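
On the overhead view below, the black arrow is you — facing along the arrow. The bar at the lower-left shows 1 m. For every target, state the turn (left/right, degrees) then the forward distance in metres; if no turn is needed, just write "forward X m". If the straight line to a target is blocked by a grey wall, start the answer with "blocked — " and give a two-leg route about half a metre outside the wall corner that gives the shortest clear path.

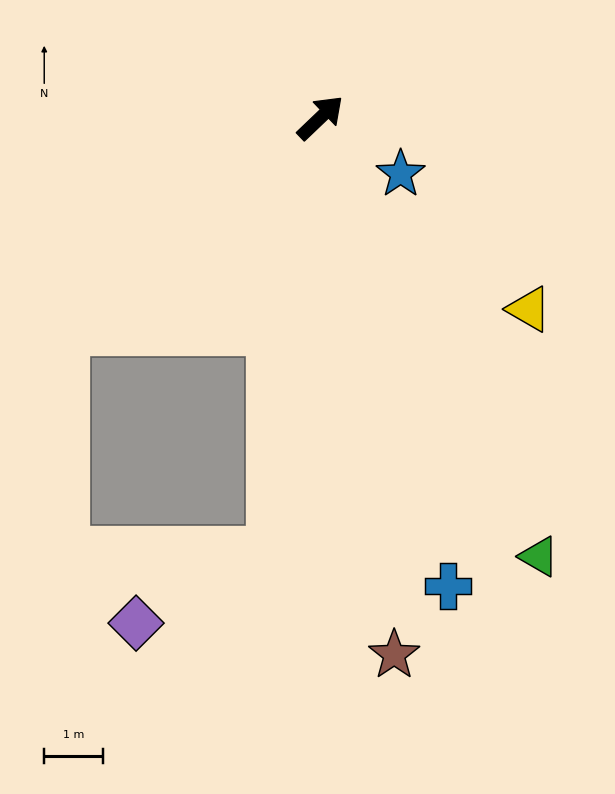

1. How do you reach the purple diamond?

blocked — turn right 140°, forward 7.4 m, then turn right 56°, forward 2.6 m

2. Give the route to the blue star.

turn right 79°, forward 1.7 m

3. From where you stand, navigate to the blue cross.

turn right 118°, forward 8.2 m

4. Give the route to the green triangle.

turn right 107°, forward 8.3 m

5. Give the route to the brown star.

turn right 126°, forward 9.2 m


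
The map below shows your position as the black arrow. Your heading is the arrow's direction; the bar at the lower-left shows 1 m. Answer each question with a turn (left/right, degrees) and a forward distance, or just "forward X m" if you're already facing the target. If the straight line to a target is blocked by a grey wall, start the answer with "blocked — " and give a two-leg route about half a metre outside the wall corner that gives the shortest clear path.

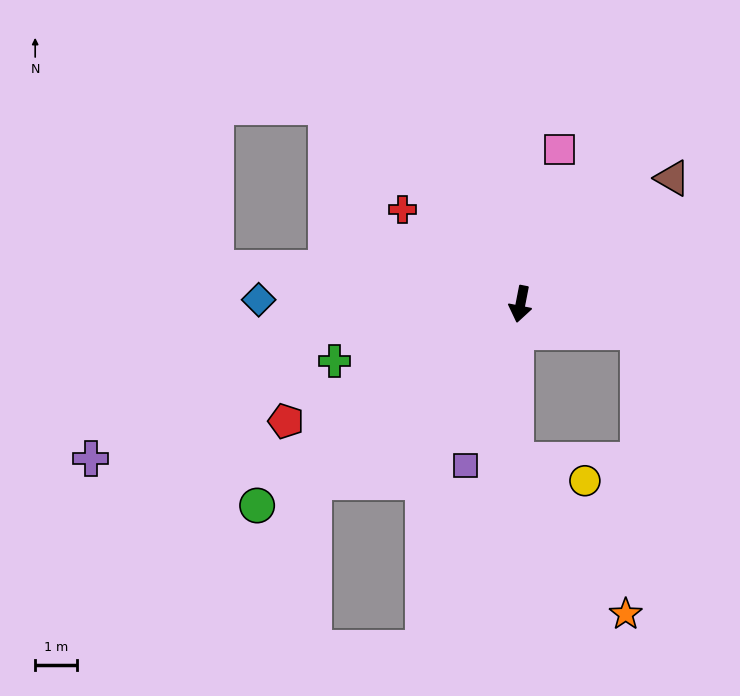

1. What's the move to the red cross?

turn right 118°, forward 3.6 m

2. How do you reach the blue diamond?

turn right 80°, forward 6.3 m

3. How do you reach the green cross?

turn right 62°, forward 4.6 m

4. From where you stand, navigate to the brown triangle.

turn left 141°, forward 4.7 m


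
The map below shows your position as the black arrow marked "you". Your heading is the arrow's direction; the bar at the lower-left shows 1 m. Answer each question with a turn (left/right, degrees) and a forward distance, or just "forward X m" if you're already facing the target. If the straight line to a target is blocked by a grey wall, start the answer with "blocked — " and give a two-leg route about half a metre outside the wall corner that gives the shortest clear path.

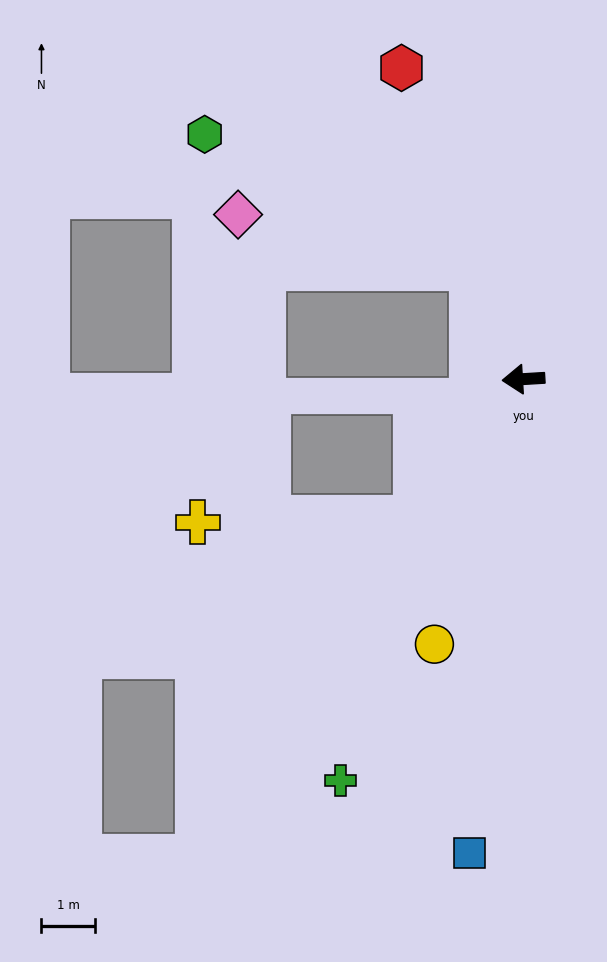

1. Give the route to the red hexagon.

turn right 72°, forward 6.3 m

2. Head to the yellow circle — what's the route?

turn left 68°, forward 5.2 m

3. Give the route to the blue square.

turn left 80°, forward 8.9 m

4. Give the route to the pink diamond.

blocked — turn right 69°, forward 2.3 m, then turn left 53°, forward 4.5 m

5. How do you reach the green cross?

turn left 62°, forward 8.3 m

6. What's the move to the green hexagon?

blocked — turn right 69°, forward 2.3 m, then turn left 39°, forward 5.6 m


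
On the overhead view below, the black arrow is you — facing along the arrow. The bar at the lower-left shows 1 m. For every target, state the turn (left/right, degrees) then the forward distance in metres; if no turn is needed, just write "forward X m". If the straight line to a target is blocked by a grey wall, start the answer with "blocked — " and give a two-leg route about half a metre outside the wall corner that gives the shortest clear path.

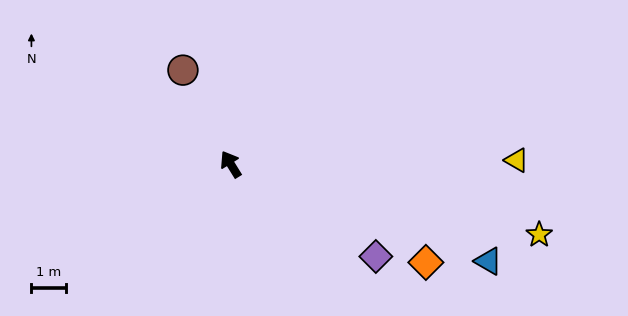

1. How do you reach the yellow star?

turn right 135°, forward 9.0 m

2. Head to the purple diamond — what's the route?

turn right 154°, forward 4.9 m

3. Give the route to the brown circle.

turn right 5°, forward 3.0 m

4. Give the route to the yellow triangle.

turn right 121°, forward 8.2 m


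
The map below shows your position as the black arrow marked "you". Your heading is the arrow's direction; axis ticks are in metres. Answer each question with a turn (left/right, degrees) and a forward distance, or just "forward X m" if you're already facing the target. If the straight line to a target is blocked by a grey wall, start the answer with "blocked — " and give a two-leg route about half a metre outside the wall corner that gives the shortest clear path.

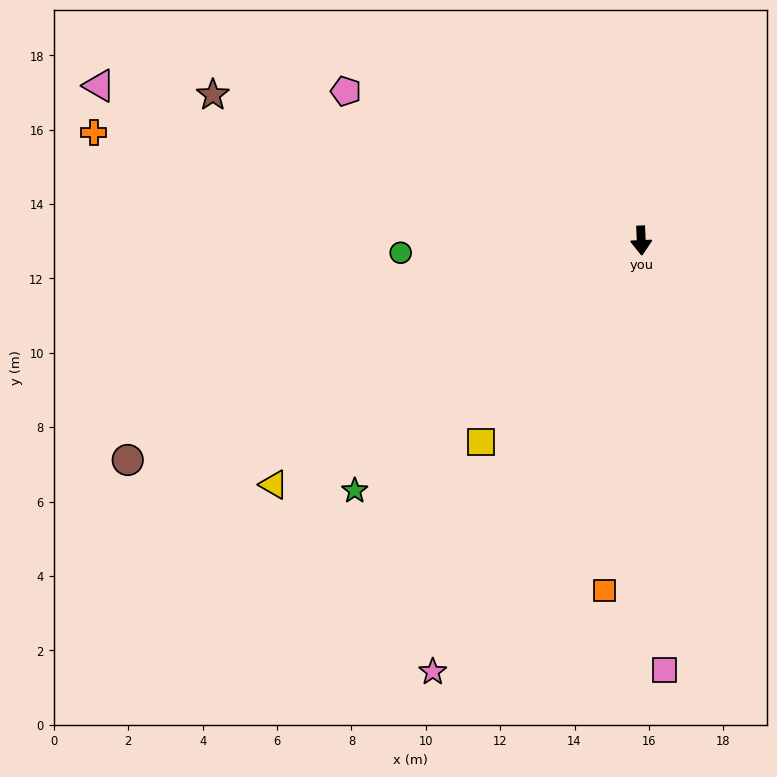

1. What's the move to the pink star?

turn right 28°, forward 12.9 m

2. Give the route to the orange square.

turn right 8°, forward 9.5 m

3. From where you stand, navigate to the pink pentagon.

turn right 119°, forward 8.9 m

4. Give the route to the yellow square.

turn right 41°, forward 6.9 m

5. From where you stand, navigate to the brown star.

turn right 111°, forward 12.2 m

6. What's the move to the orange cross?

turn right 104°, forward 15.0 m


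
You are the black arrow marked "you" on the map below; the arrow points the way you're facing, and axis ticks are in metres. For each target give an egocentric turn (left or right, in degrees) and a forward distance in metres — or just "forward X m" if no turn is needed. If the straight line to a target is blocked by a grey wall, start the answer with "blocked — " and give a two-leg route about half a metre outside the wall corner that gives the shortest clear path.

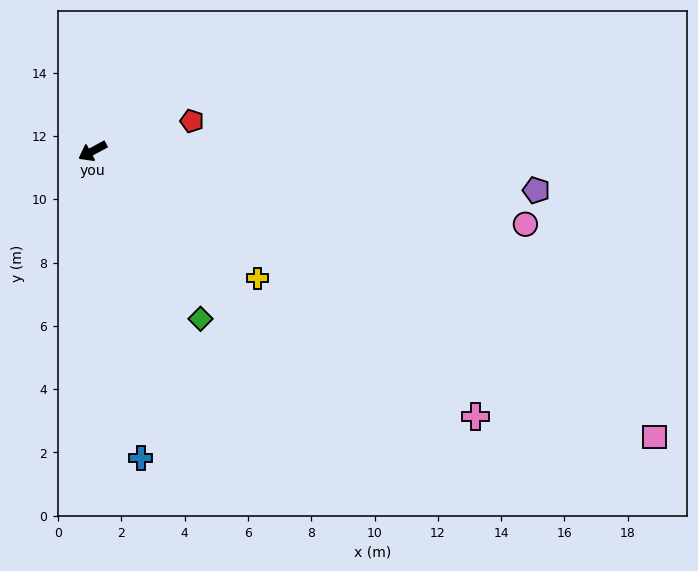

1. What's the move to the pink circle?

turn left 142°, forward 13.9 m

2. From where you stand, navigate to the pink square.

turn left 125°, forward 19.9 m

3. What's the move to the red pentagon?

turn left 168°, forward 3.3 m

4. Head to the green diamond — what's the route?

turn left 94°, forward 6.3 m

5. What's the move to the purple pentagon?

turn left 147°, forward 14.1 m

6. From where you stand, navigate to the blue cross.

turn left 71°, forward 9.8 m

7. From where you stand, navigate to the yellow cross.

turn left 114°, forward 6.6 m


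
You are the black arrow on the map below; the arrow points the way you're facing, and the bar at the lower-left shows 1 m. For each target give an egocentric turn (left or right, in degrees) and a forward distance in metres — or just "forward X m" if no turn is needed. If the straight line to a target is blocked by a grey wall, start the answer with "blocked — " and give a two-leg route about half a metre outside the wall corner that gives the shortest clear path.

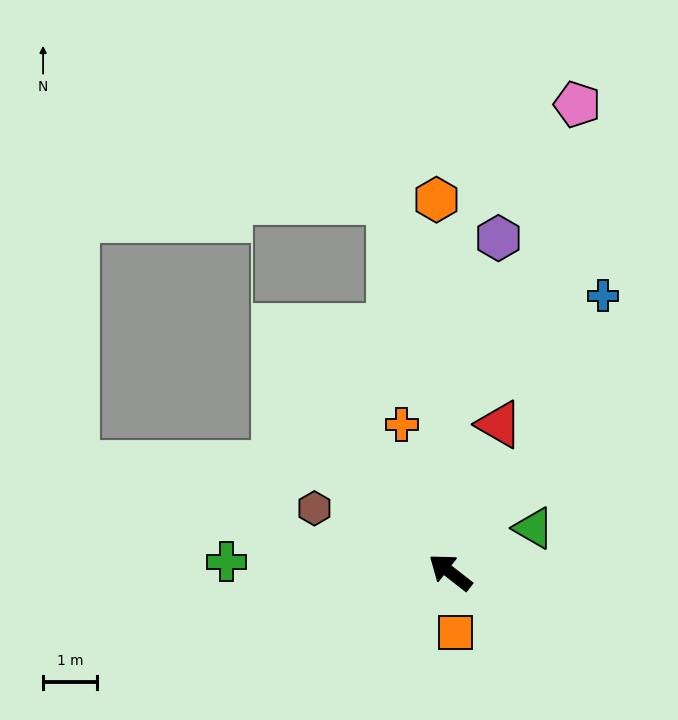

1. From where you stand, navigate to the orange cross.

turn right 34°, forward 2.9 m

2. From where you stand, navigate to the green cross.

turn left 35°, forward 4.2 m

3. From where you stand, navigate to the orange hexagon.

turn right 50°, forward 7.0 m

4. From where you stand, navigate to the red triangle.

turn right 70°, forward 2.9 m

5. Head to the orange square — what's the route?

turn left 133°, forward 1.1 m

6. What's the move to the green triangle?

turn right 114°, forward 1.8 m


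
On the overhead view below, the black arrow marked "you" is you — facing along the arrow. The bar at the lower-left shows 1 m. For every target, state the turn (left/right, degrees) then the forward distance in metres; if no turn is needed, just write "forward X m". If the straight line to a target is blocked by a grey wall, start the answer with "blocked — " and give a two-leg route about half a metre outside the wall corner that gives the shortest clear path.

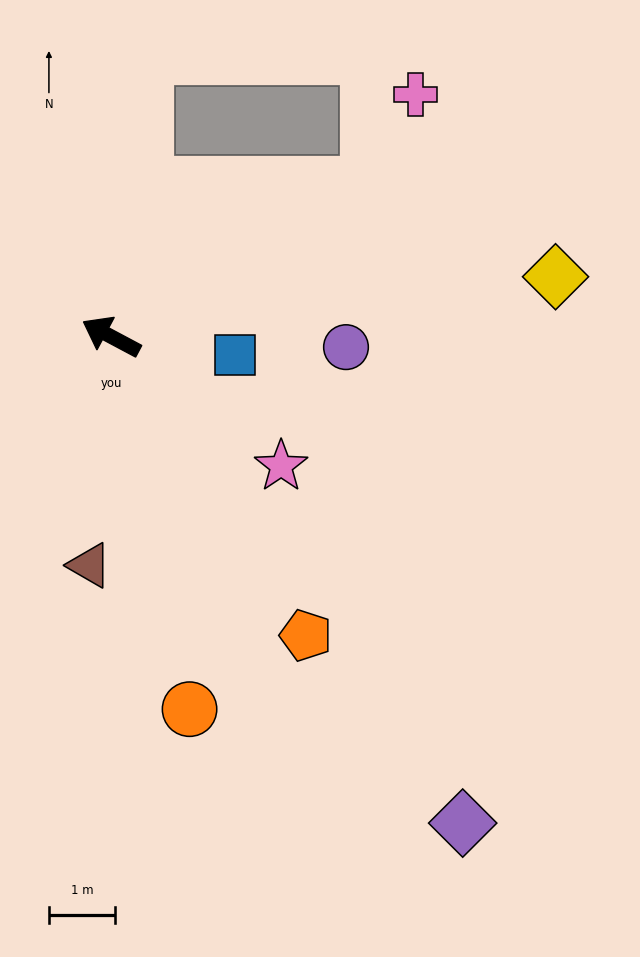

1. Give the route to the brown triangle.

turn left 113°, forward 3.5 m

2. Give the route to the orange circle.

turn left 130°, forward 5.8 m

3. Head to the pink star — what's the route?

turn left 171°, forward 3.2 m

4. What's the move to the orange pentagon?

turn left 151°, forward 5.4 m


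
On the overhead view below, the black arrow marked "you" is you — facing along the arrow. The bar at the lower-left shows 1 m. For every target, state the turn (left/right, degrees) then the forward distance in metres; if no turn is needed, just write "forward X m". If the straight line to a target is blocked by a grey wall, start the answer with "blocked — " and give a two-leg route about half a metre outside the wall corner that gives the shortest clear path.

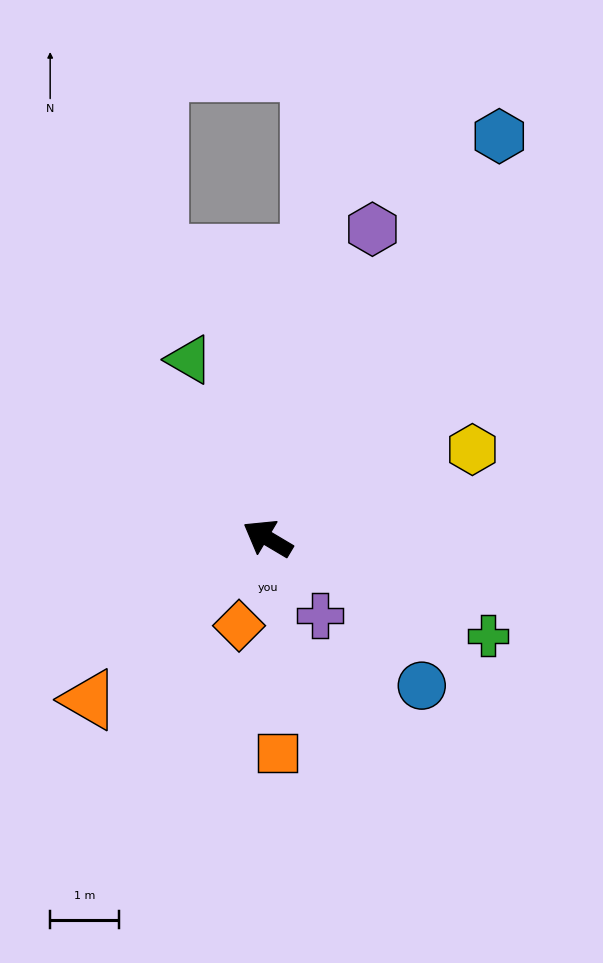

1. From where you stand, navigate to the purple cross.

turn left 155°, forward 1.4 m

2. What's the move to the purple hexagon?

turn right 78°, forward 4.7 m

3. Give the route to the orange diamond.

turn left 103°, forward 1.3 m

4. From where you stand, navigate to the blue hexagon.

turn right 89°, forward 6.7 m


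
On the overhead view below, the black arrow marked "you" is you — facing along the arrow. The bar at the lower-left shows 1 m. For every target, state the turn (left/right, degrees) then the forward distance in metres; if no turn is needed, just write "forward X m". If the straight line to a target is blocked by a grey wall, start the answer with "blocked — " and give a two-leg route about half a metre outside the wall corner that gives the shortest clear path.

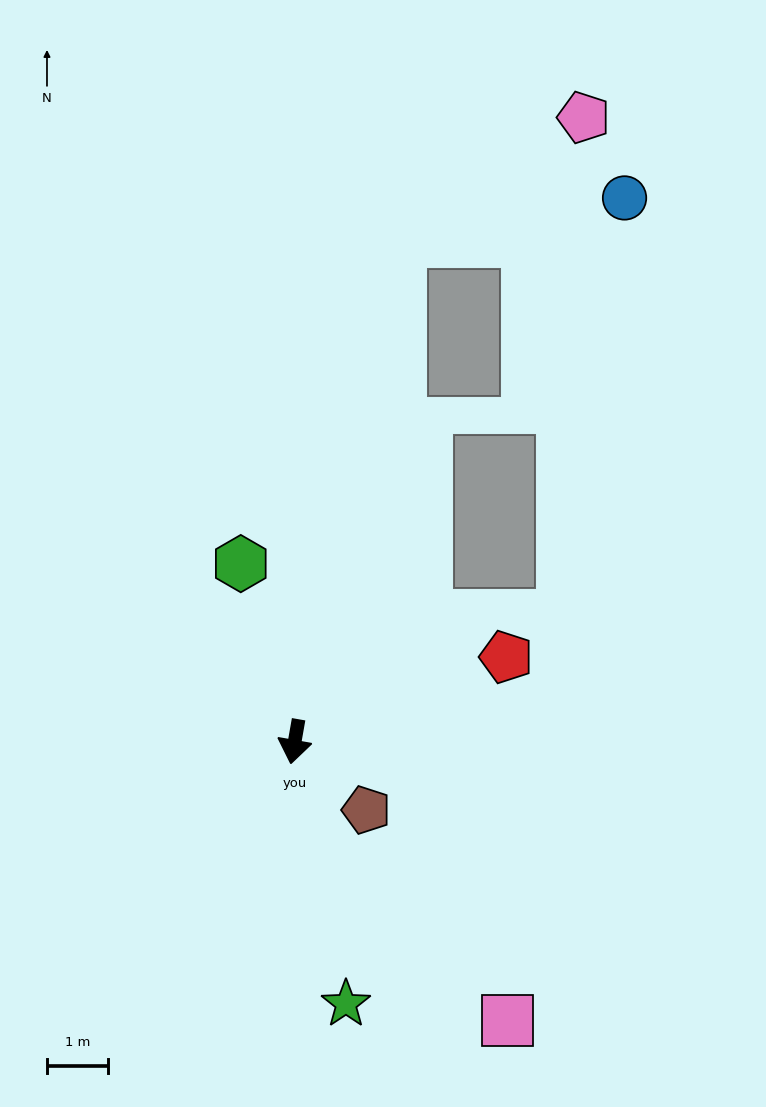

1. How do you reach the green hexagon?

turn right 153°, forward 3.1 m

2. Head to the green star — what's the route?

turn left 21°, forward 4.4 m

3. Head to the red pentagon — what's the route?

turn left 122°, forward 3.7 m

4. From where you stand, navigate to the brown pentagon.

turn left 56°, forward 1.6 m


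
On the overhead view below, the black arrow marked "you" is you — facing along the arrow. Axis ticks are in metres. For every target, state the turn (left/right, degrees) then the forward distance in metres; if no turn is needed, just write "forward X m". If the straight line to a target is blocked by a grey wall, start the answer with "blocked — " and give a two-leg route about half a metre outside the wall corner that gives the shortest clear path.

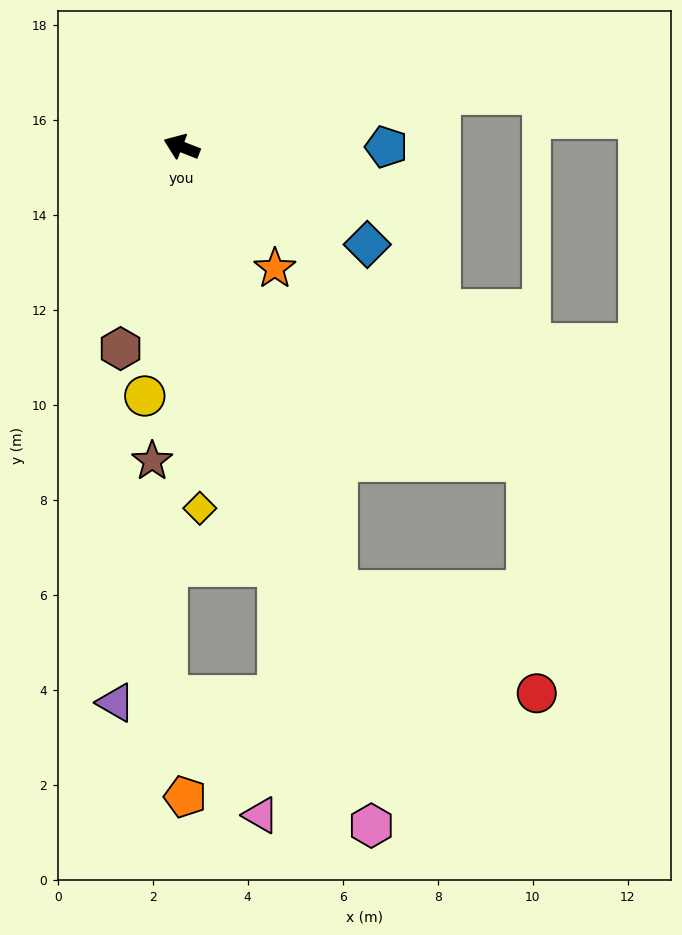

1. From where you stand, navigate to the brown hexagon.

turn left 95°, forward 4.4 m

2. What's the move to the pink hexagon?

turn left 127°, forward 14.8 m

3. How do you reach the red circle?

blocked — turn left 131°, forward 9.9 m, then turn left 43°, forward 4.7 m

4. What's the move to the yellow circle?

turn left 103°, forward 5.3 m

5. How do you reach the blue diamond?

turn left 174°, forward 4.4 m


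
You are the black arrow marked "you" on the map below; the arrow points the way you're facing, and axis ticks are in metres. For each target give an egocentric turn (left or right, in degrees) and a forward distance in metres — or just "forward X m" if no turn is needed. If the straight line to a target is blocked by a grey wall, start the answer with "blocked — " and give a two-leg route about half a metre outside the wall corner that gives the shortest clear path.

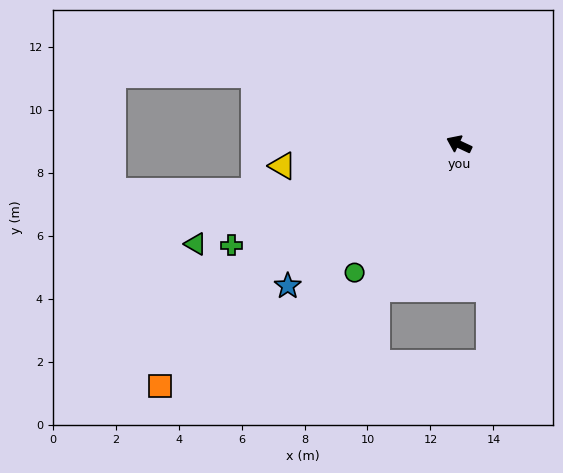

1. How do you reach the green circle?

turn left 76°, forward 5.3 m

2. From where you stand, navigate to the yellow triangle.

turn left 32°, forward 5.7 m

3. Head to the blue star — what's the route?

turn left 65°, forward 7.1 m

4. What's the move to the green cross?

turn left 49°, forward 7.9 m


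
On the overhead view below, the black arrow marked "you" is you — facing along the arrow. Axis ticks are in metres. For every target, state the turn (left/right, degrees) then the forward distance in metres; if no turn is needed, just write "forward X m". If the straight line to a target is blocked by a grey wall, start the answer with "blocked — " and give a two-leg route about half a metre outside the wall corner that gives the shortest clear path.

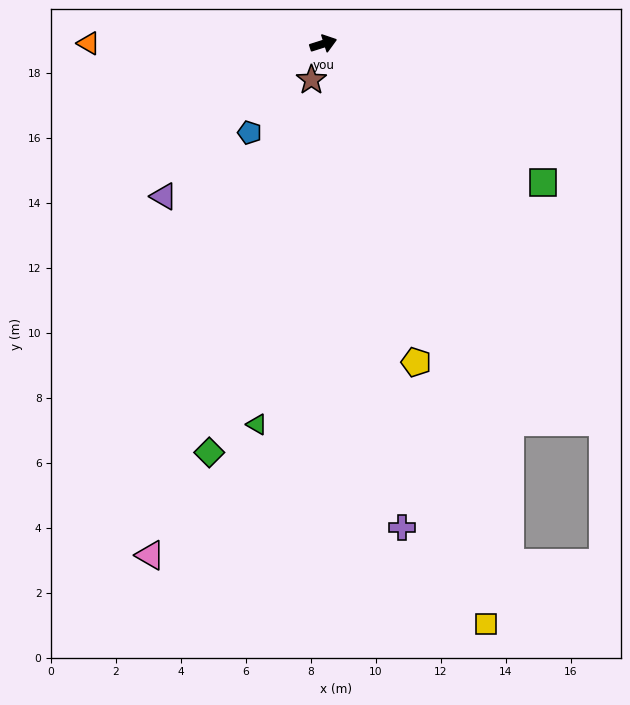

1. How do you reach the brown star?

turn right 126°, forward 1.2 m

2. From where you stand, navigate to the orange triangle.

turn left 162°, forward 7.2 m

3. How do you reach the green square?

turn right 50°, forward 8.0 m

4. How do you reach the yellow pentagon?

turn right 91°, forward 10.2 m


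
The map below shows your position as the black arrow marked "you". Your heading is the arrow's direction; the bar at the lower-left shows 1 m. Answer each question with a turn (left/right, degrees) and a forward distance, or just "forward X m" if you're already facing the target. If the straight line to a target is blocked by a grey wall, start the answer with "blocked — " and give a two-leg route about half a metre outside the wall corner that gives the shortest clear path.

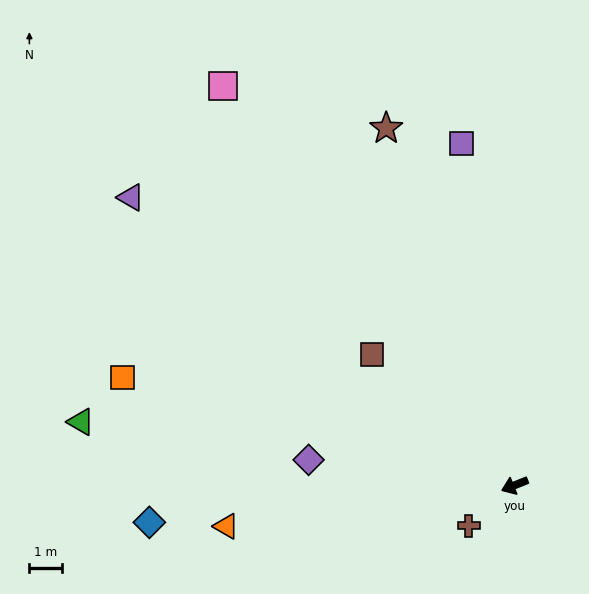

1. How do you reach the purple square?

turn right 103°, forward 10.5 m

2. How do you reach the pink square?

turn right 76°, forward 15.0 m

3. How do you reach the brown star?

turn right 92°, forward 11.5 m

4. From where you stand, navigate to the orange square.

turn right 37°, forward 12.3 m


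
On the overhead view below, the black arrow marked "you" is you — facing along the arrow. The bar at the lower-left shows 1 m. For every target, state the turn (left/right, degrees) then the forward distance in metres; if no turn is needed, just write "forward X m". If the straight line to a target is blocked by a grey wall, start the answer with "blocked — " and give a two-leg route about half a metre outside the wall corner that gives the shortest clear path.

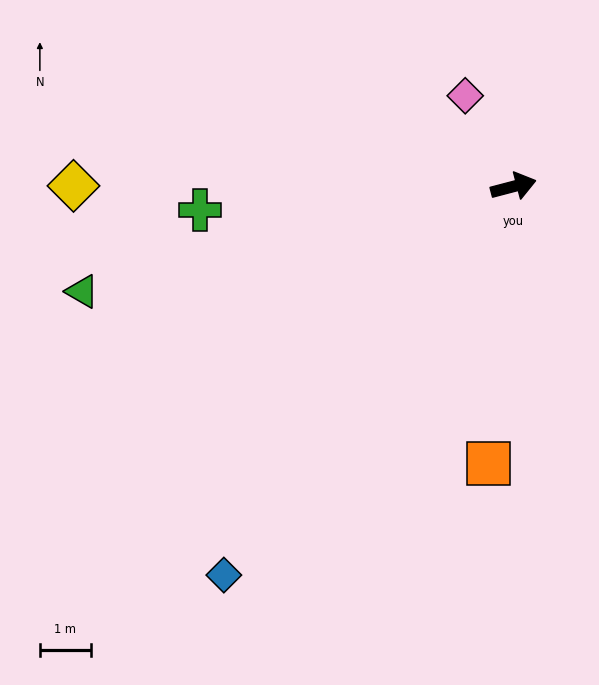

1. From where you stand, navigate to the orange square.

turn right 110°, forward 5.4 m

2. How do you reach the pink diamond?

turn left 103°, forward 2.0 m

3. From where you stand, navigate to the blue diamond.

turn right 141°, forward 9.5 m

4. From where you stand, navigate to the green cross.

turn left 170°, forward 6.2 m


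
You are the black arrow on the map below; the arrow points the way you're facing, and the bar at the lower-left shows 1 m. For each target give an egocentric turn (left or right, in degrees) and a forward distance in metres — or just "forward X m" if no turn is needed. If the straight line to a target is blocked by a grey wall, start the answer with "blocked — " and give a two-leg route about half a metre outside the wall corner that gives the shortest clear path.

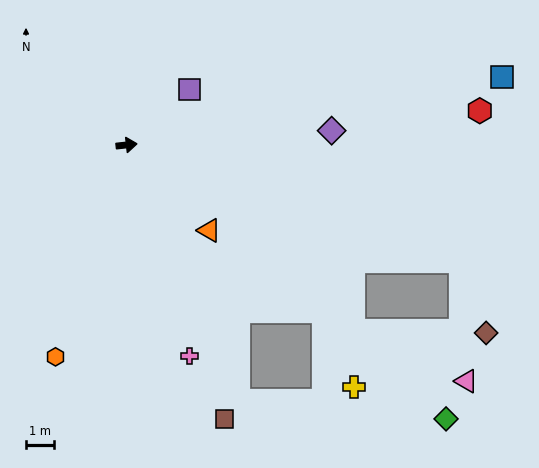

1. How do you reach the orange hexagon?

turn right 115°, forward 8.0 m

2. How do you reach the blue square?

turn left 4°, forward 13.7 m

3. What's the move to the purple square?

turn left 35°, forward 3.0 m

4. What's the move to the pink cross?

turn right 80°, forward 7.9 m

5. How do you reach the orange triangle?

turn right 52°, forward 4.3 m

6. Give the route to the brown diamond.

blocked — turn right 25°, forward 12.7 m, then turn right 52°, forward 2.7 m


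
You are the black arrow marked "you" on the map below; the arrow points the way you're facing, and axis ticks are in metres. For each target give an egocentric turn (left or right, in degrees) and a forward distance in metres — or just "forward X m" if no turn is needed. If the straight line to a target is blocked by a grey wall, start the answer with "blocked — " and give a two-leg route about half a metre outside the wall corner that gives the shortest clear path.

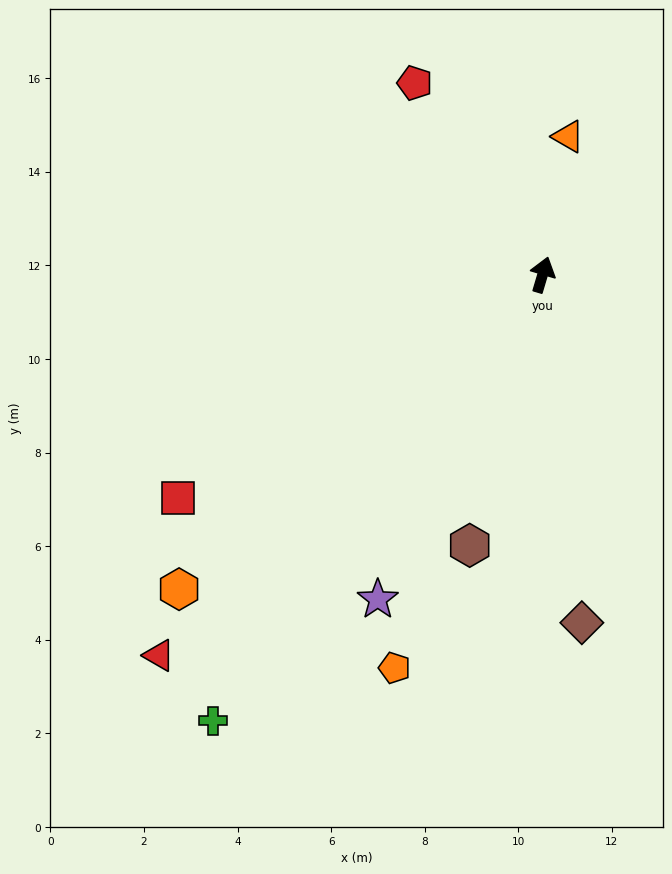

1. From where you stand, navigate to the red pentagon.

turn left 50°, forward 4.9 m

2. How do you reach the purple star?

turn left 170°, forward 7.8 m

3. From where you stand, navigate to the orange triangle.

turn left 6°, forward 3.0 m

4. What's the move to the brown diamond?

turn right 157°, forward 7.5 m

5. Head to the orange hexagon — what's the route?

turn left 147°, forward 10.3 m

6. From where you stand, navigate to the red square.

turn left 138°, forward 9.1 m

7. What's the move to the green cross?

turn left 160°, forward 11.8 m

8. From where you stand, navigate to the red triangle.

turn left 151°, forward 11.5 m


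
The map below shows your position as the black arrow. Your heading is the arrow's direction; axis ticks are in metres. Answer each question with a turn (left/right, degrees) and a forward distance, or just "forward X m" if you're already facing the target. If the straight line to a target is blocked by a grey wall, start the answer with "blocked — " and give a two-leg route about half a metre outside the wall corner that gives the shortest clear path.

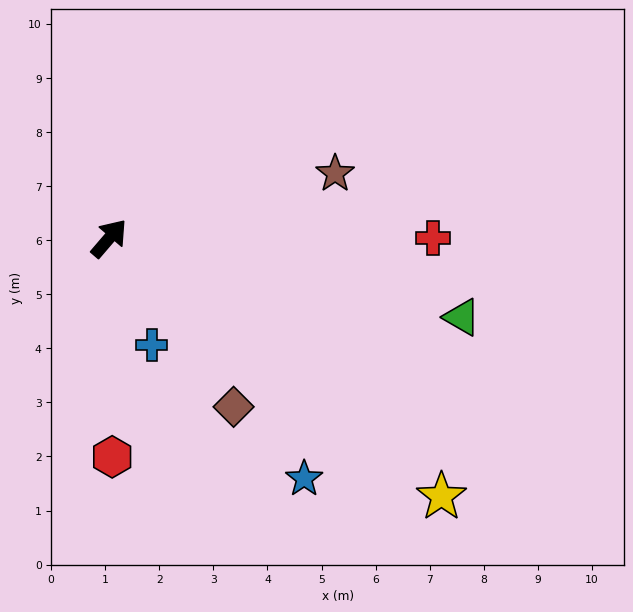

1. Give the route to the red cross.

turn right 49°, forward 6.0 m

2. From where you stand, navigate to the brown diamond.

turn right 103°, forward 3.9 m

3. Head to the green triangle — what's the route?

turn right 62°, forward 6.7 m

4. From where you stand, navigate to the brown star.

turn right 33°, forward 4.3 m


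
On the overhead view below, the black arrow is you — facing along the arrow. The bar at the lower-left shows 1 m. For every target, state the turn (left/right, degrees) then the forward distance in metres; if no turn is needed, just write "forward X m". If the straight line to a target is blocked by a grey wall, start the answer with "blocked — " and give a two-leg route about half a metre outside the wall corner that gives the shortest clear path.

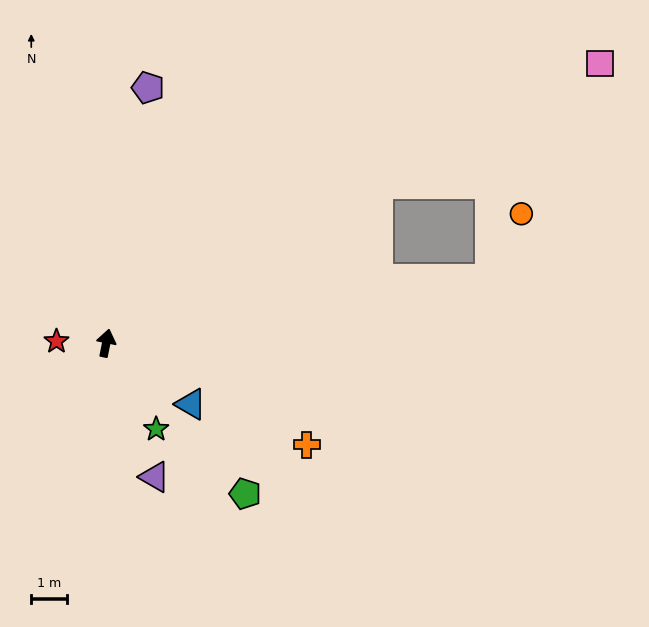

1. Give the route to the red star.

turn left 99°, forward 1.4 m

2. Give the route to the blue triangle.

turn right 115°, forward 3.0 m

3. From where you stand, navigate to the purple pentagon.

turn left 2°, forward 7.3 m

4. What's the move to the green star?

turn right 139°, forward 2.8 m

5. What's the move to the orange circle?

blocked — turn right 69°, forward 11.0 m, then turn left 55°, forward 2.1 m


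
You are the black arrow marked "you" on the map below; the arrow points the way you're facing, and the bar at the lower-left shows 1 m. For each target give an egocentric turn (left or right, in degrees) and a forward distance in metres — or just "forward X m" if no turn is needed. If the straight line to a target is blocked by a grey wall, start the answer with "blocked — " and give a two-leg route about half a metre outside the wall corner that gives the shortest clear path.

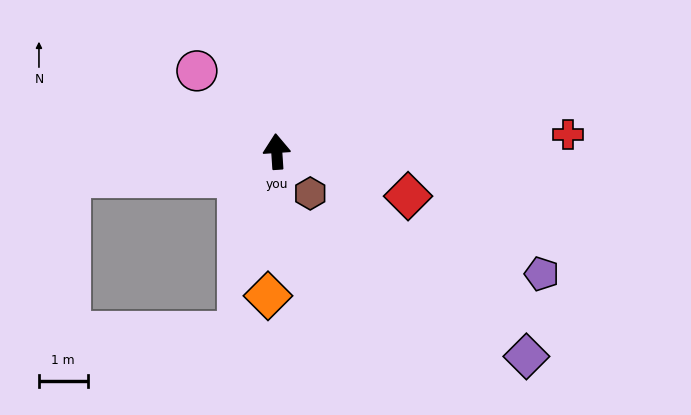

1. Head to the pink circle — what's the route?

turn left 41°, forward 2.3 m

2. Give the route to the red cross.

turn right 90°, forward 6.0 m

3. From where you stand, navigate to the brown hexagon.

turn right 145°, forward 1.1 m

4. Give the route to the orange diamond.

turn left 173°, forward 3.0 m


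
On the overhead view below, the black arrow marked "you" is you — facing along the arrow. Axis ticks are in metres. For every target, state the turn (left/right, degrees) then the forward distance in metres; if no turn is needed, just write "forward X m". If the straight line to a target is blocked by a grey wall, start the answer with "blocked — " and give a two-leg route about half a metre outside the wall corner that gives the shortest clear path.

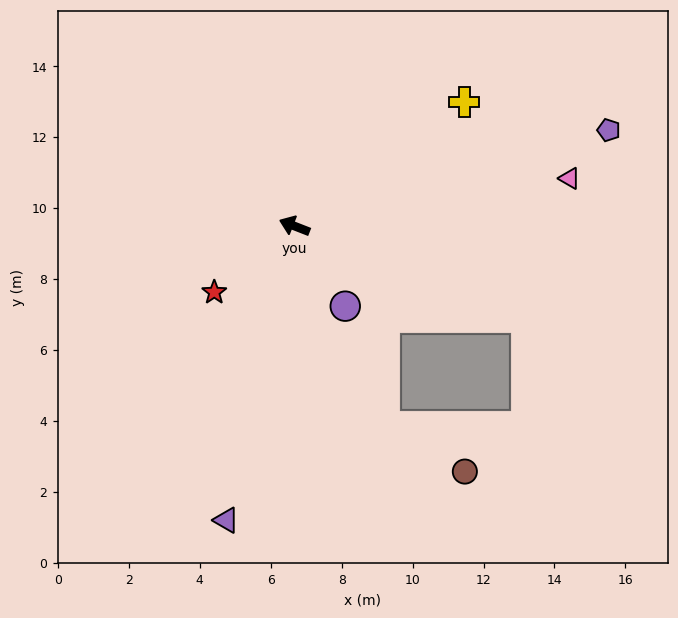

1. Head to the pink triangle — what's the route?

turn right 149°, forward 7.9 m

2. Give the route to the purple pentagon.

turn right 142°, forward 9.3 m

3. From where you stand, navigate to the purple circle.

turn left 144°, forward 2.7 m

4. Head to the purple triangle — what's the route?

turn left 98°, forward 8.5 m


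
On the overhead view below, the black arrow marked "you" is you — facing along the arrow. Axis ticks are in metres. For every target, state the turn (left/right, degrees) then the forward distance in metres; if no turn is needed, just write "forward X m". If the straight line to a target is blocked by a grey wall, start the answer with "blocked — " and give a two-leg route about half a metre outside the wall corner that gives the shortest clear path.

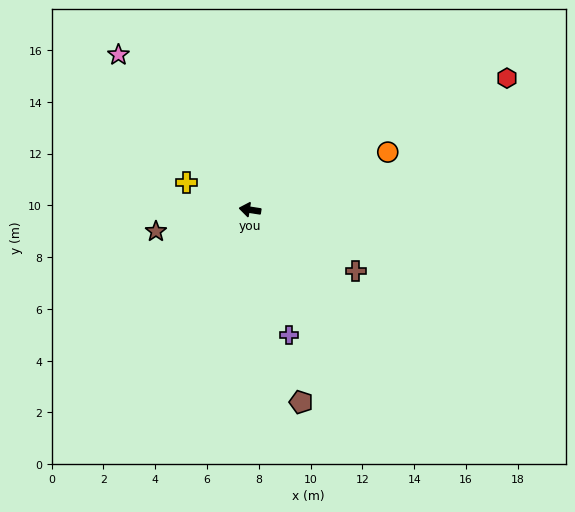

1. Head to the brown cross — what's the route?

turn left 159°, forward 4.7 m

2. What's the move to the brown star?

turn left 22°, forward 3.7 m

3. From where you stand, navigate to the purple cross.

turn left 116°, forward 5.1 m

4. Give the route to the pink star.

turn right 41°, forward 7.8 m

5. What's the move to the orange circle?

turn right 148°, forward 5.8 m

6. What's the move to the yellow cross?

turn right 14°, forward 2.7 m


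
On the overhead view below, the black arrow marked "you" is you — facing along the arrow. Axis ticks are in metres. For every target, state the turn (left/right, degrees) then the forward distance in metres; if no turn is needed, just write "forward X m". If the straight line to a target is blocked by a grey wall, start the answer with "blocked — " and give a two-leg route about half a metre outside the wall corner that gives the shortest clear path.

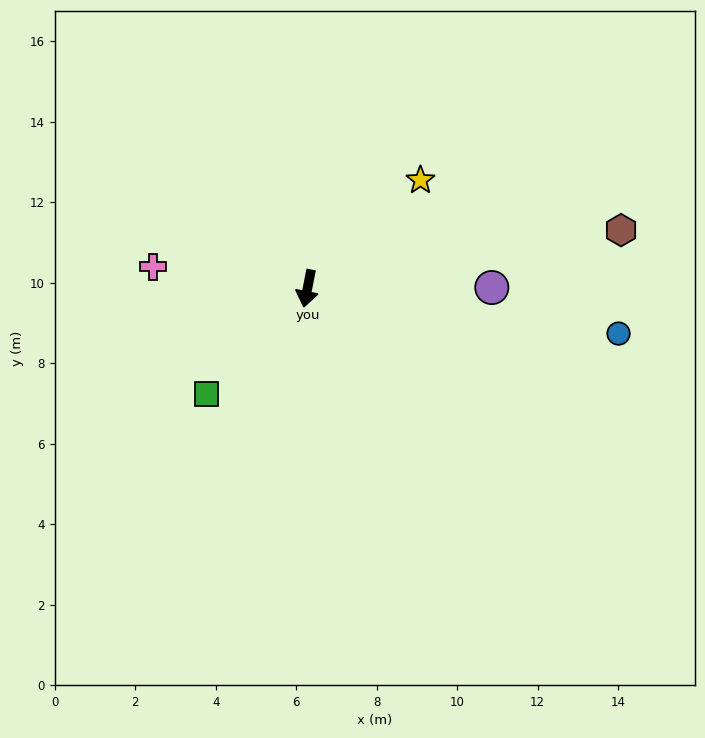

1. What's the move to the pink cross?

turn right 87°, forward 3.9 m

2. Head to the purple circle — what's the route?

turn left 101°, forward 4.6 m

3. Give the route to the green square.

turn right 33°, forward 3.6 m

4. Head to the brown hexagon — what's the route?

turn left 112°, forward 7.9 m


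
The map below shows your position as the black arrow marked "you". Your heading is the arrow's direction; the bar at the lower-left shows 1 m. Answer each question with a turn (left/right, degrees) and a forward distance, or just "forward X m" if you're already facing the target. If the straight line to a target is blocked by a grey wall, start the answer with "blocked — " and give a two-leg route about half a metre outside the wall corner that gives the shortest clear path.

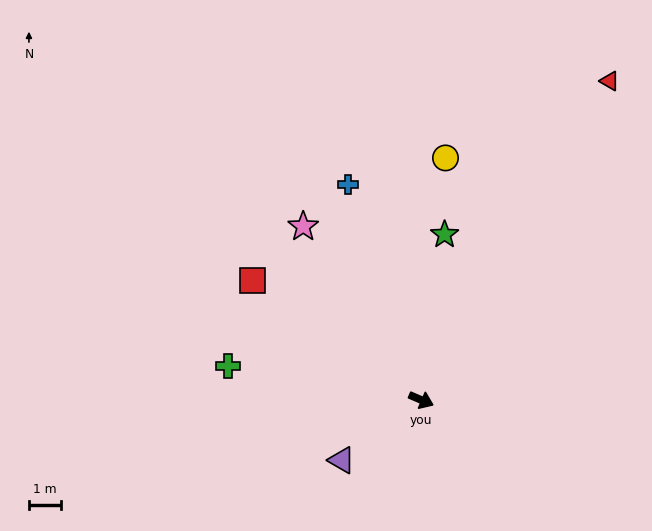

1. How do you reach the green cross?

turn right 167°, forward 6.2 m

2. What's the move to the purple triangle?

turn right 120°, forward 3.1 m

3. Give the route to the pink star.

turn left 148°, forward 6.6 m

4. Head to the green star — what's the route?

turn left 105°, forward 5.2 m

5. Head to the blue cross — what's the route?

turn left 132°, forward 7.1 m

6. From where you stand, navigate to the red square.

turn left 168°, forward 6.5 m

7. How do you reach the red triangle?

turn left 83°, forward 11.6 m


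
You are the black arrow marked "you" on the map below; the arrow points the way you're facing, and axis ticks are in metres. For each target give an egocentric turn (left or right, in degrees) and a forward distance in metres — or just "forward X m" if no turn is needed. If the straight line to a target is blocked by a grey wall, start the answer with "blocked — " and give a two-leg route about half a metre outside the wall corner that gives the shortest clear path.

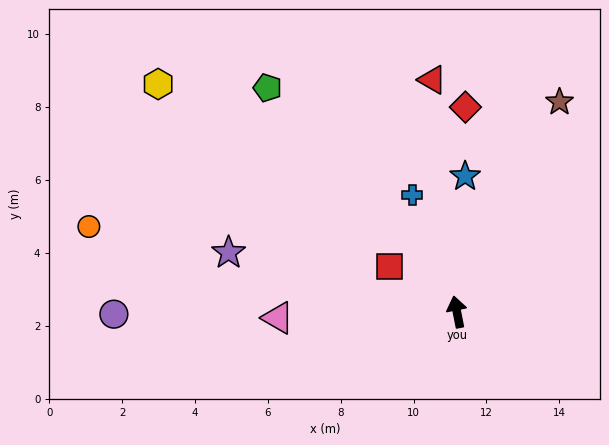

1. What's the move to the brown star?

turn right 37°, forward 6.4 m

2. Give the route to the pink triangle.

turn left 81°, forward 4.9 m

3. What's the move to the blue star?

turn right 15°, forward 3.7 m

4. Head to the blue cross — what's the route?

turn left 10°, forward 3.4 m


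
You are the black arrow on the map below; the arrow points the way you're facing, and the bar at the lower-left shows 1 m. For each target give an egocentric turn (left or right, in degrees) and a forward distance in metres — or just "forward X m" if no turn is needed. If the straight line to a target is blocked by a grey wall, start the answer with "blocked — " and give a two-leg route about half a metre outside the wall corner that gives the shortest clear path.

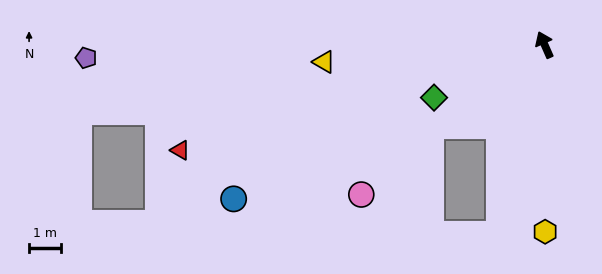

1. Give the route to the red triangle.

turn left 82°, forward 11.9 m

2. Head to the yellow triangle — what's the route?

turn left 71°, forward 7.0 m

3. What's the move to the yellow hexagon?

turn left 156°, forward 5.9 m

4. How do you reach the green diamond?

turn left 92°, forward 3.9 m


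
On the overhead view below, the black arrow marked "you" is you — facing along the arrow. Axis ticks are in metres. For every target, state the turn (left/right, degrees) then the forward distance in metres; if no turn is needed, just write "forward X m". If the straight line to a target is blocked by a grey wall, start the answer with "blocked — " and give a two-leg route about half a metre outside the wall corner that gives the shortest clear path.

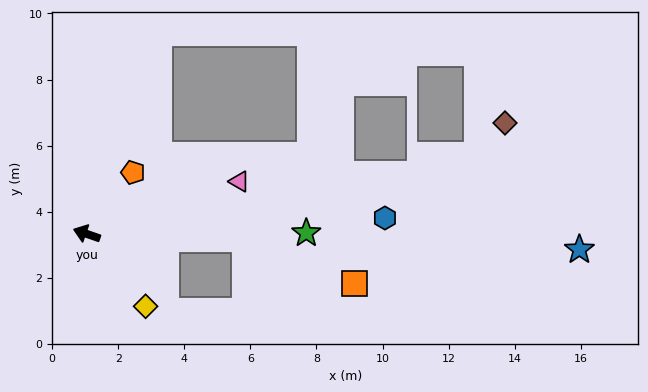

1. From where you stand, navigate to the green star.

turn right 161°, forward 6.6 m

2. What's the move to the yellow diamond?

turn left 148°, forward 2.8 m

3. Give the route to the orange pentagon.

turn right 108°, forward 2.3 m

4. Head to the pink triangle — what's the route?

turn right 142°, forward 4.9 m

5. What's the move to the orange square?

blocked — turn right 162°, forward 4.8 m, then turn right 22°, forward 3.6 m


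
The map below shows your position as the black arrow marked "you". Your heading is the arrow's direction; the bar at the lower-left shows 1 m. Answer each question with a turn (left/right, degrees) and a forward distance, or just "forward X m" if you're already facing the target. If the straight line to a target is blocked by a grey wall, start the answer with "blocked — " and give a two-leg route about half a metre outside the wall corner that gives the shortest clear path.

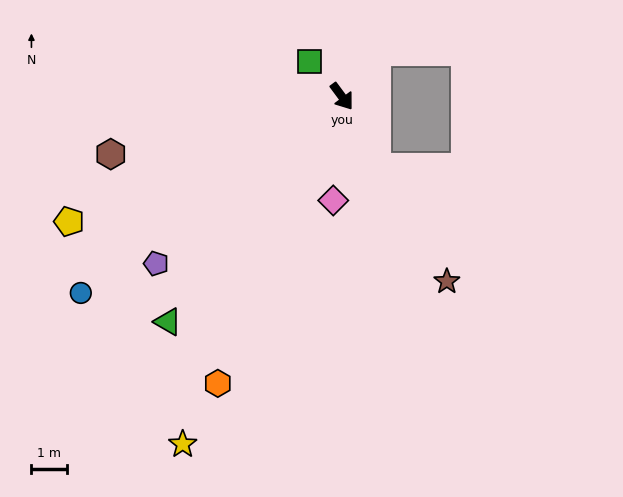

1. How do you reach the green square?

turn right 174°, forward 1.3 m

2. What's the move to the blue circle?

turn right 90°, forward 9.1 m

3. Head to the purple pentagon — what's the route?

turn right 85°, forward 7.0 m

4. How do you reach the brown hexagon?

turn right 113°, forward 6.7 m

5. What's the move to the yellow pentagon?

turn right 102°, forward 8.4 m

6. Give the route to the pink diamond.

turn right 41°, forward 2.9 m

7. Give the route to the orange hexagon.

turn right 60°, forward 8.7 m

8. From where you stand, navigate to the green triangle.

turn right 74°, forward 8.0 m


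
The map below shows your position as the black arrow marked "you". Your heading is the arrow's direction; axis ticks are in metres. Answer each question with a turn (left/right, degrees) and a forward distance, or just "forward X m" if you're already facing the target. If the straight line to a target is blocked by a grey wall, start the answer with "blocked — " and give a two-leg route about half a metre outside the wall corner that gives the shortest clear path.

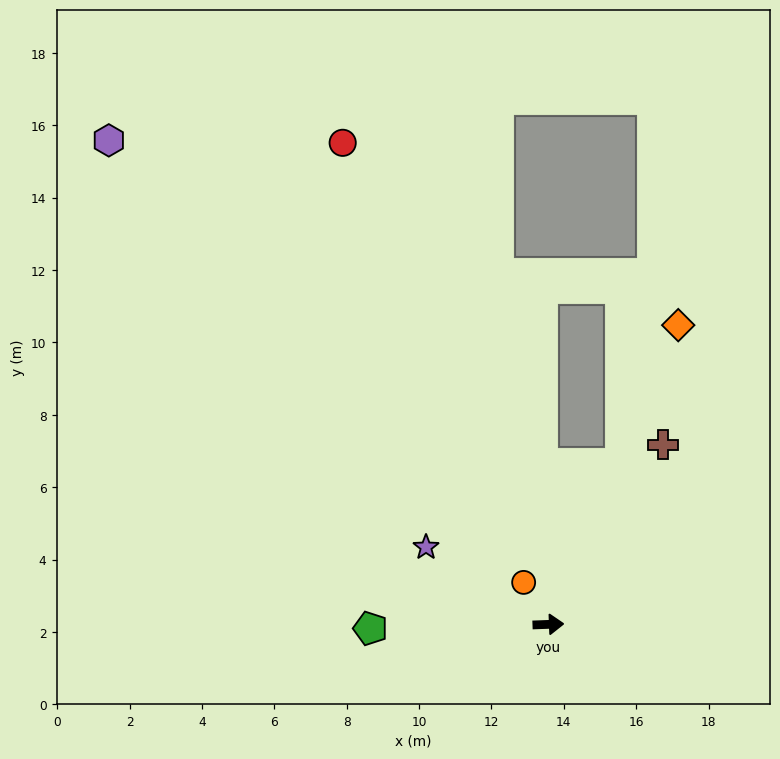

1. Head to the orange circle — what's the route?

turn left 118°, forward 1.3 m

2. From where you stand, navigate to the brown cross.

turn left 55°, forward 5.9 m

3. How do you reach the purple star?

turn left 146°, forward 4.0 m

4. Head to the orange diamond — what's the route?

turn left 64°, forward 9.0 m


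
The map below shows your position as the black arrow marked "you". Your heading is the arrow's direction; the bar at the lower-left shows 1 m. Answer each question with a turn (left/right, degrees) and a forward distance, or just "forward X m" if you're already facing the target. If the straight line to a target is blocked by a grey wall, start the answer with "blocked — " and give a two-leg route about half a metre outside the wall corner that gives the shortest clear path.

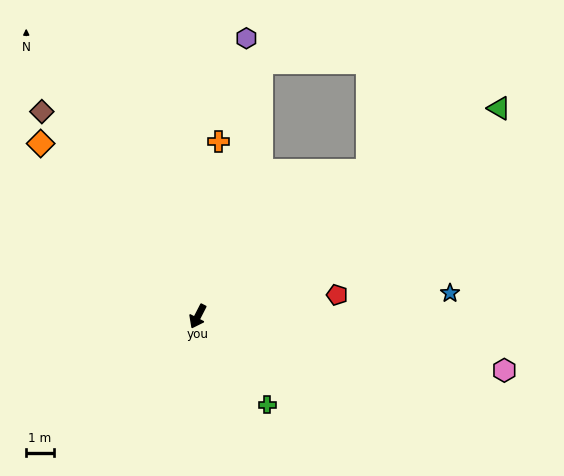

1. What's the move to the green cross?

turn left 65°, forward 4.1 m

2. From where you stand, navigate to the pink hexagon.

turn left 107°, forward 11.2 m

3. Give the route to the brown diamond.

turn right 116°, forward 9.3 m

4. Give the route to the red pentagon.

turn left 126°, forward 5.1 m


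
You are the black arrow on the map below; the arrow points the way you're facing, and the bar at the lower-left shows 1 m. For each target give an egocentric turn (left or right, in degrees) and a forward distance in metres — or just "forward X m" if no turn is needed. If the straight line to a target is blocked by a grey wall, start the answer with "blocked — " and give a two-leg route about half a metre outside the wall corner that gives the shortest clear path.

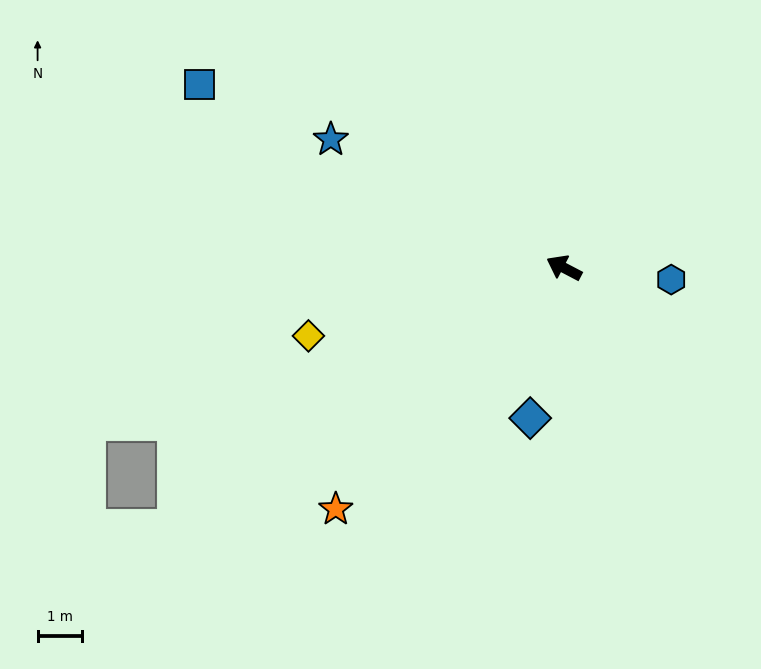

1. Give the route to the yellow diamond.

turn left 43°, forward 5.9 m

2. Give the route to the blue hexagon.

turn right 159°, forward 2.4 m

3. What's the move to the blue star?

forward 6.0 m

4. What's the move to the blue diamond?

turn left 105°, forward 3.5 m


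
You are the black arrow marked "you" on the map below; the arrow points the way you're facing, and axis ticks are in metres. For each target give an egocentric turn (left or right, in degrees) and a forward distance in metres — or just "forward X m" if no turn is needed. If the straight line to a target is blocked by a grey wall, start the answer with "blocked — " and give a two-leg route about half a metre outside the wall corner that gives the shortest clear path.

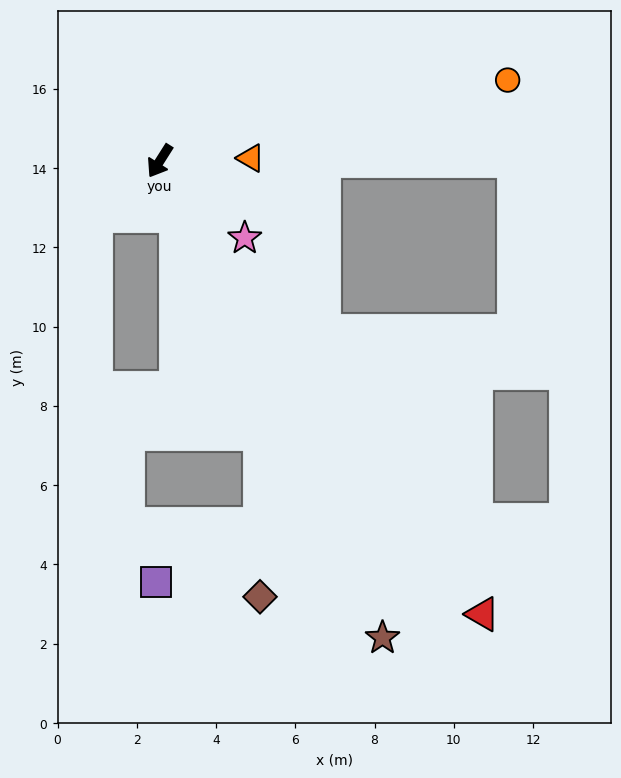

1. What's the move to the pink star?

turn left 80°, forward 2.9 m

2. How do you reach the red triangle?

turn left 68°, forward 14.0 m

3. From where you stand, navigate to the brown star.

turn left 57°, forward 13.3 m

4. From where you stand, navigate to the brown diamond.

blocked — turn left 52°, forward 7.4 m, then turn right 20°, forward 4.1 m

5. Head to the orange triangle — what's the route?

turn left 124°, forward 2.3 m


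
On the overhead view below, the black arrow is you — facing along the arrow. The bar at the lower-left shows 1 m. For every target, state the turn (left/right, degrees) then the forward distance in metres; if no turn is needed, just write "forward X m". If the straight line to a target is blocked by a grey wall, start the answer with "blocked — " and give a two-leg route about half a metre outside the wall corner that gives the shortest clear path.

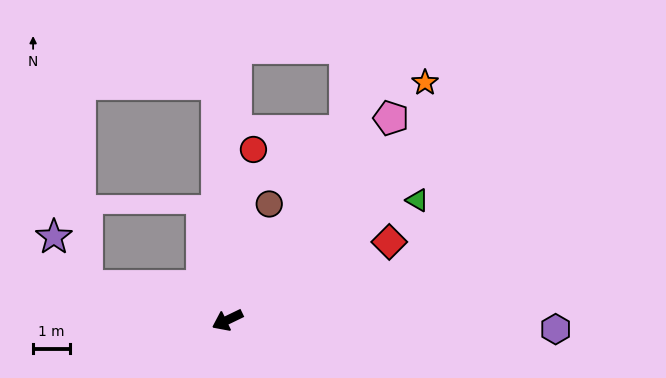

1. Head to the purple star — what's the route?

blocked — turn right 40°, forward 3.9 m, then turn right 41°, forward 1.6 m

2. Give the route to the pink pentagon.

turn right 155°, forward 7.1 m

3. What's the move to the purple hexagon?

turn left 153°, forward 8.9 m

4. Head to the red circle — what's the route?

turn right 124°, forward 4.7 m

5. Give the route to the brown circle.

turn right 136°, forward 3.3 m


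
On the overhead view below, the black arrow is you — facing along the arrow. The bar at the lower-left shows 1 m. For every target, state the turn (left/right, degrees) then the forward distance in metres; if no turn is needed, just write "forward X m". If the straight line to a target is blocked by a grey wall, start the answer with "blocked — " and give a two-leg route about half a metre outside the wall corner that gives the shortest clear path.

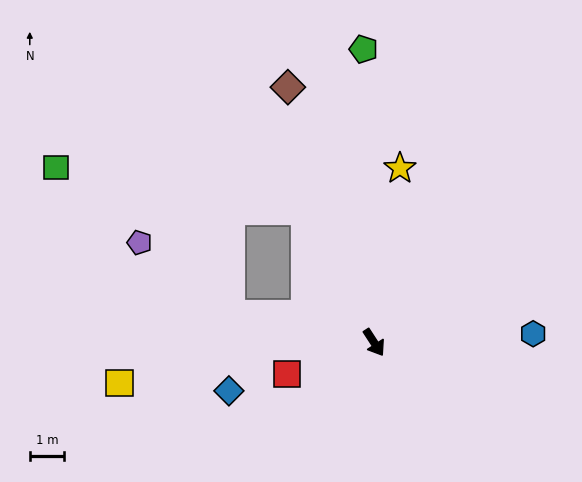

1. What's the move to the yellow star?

turn left 139°, forward 5.2 m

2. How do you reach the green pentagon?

turn left 149°, forward 8.6 m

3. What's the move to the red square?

turn right 103°, forward 2.7 m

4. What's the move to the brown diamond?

turn left 166°, forward 7.9 m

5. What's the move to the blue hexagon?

turn left 60°, forward 4.7 m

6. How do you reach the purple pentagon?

blocked — turn right 134°, forward 4.3 m, then turn right 27°, forward 3.4 m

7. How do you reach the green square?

blocked — turn left 174°, forward 4.4 m, then turn left 53°, forward 7.4 m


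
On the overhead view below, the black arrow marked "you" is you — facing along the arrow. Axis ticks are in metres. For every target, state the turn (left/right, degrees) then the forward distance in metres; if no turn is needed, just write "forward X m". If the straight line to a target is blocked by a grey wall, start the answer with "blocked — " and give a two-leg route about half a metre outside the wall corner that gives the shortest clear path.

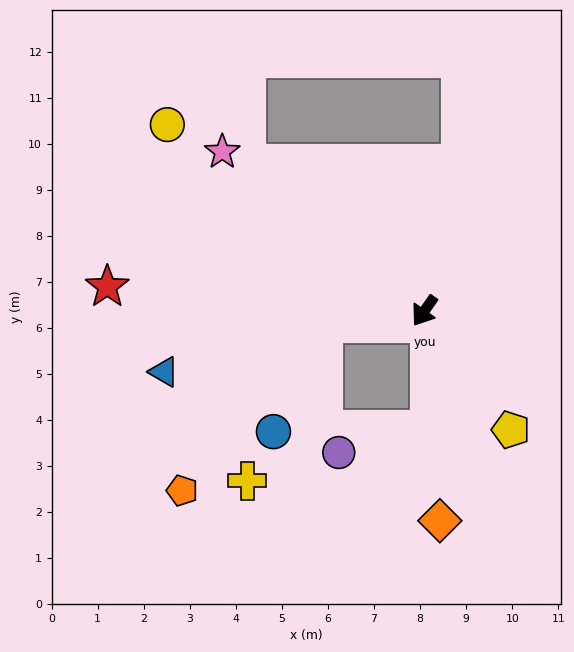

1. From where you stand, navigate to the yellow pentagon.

turn left 71°, forward 3.2 m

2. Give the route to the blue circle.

blocked — turn right 48°, forward 2.2 m, then turn left 58°, forward 2.6 m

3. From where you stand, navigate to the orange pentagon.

blocked — turn right 48°, forward 2.2 m, then turn left 43°, forward 4.8 m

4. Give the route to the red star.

turn right 59°, forward 6.9 m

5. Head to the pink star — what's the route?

turn right 93°, forward 5.6 m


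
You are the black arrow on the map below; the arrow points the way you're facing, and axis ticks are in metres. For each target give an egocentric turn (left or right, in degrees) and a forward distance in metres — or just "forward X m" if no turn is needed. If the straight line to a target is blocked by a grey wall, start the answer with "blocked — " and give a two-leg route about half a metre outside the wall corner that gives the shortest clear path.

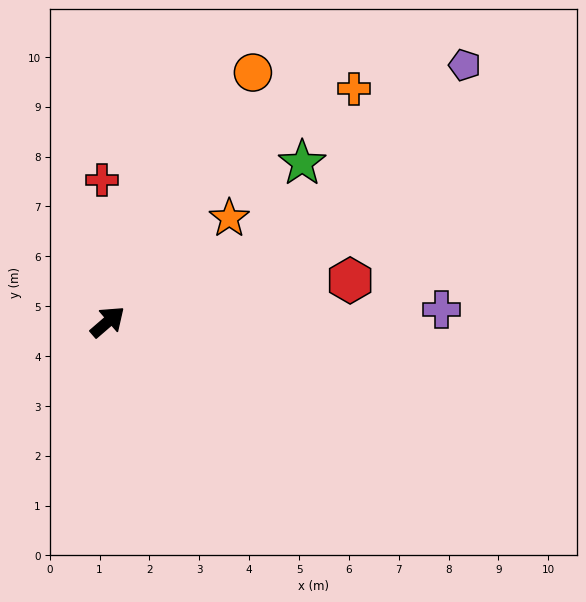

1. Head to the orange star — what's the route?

forward 3.2 m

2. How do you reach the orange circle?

turn left 19°, forward 5.8 m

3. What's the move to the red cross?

turn left 51°, forward 2.8 m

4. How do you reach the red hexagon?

turn right 31°, forward 4.9 m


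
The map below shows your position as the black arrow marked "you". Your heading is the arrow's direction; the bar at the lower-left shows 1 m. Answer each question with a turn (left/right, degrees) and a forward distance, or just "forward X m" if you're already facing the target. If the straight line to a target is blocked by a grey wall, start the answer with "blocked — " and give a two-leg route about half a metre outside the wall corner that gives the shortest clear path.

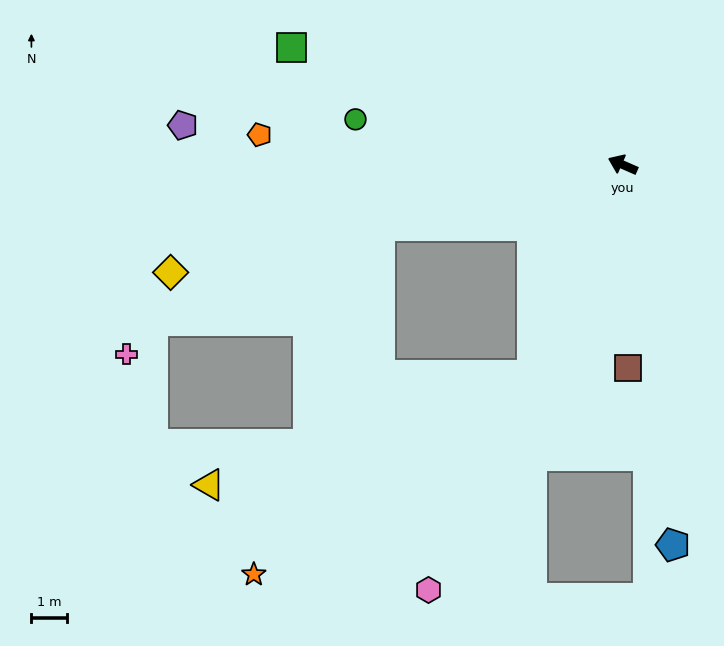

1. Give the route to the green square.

turn left 4°, forward 9.9 m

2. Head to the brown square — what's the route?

turn left 115°, forward 5.8 m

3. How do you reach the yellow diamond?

turn left 37°, forward 13.1 m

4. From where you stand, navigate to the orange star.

blocked — turn left 90°, forward 6.5 m, then turn right 31°, forward 9.7 m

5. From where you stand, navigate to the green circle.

turn left 14°, forward 7.7 m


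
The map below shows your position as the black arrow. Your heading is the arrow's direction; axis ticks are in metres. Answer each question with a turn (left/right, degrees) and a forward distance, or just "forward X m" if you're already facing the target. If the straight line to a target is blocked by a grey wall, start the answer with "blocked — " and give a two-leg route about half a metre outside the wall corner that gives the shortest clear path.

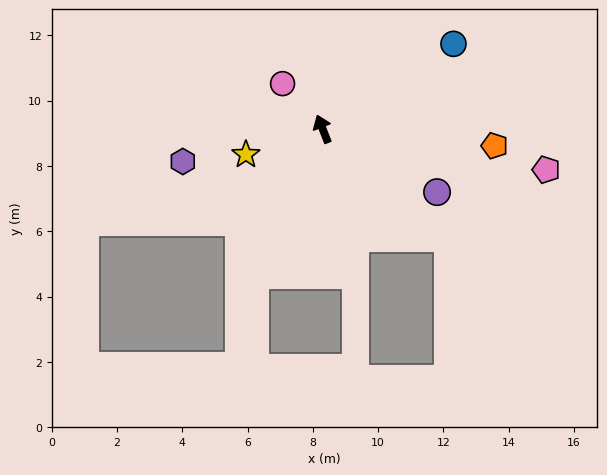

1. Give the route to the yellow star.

turn left 87°, forward 2.5 m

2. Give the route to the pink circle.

turn left 20°, forward 1.9 m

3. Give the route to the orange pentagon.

turn right 117°, forward 5.3 m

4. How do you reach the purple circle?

turn right 140°, forward 4.0 m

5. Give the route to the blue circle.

turn right 78°, forward 4.8 m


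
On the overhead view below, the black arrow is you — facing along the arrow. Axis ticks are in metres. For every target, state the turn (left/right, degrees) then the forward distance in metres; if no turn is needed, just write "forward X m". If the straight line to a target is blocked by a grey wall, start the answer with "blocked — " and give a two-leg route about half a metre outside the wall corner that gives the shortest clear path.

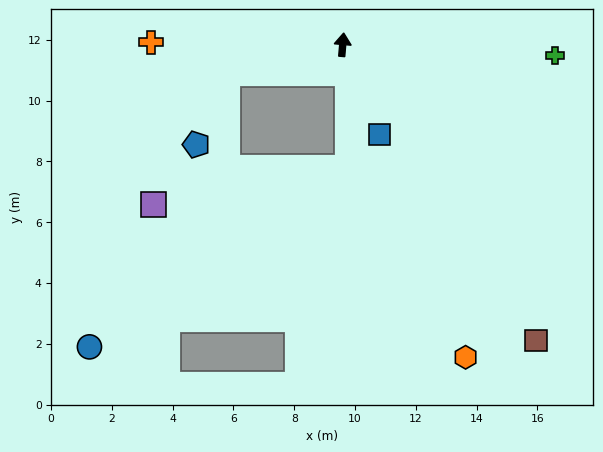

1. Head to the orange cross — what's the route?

turn left 94°, forward 6.3 m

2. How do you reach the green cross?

turn right 88°, forward 7.0 m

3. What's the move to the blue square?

turn right 153°, forward 3.2 m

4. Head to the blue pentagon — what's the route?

blocked — turn left 109°, forward 3.9 m, then turn left 52°, forward 2.5 m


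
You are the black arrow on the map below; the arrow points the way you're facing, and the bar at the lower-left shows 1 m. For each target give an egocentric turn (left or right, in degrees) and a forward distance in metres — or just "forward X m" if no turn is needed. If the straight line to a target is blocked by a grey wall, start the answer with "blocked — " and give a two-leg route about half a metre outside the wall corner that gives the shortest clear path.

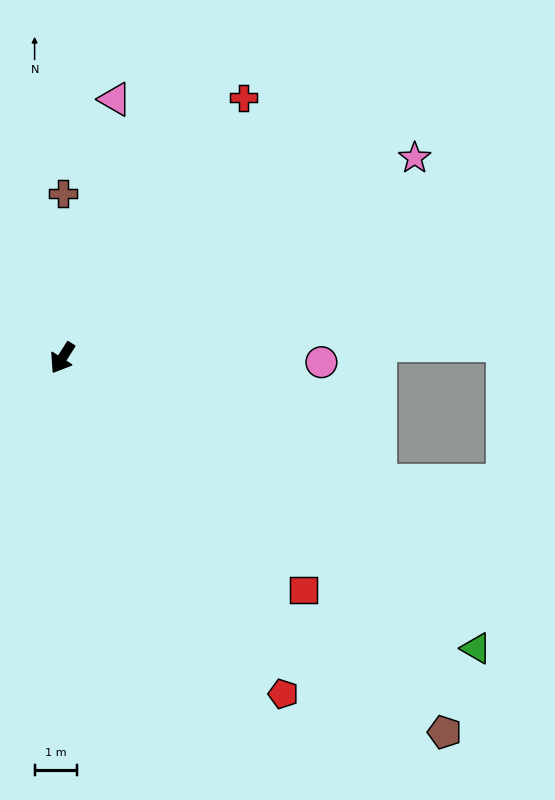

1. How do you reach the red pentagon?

turn left 66°, forward 9.4 m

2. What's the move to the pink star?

turn left 152°, forward 9.5 m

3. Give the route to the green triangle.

turn left 87°, forward 11.8 m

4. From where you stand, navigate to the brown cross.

turn right 148°, forward 3.9 m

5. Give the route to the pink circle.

turn left 122°, forward 6.1 m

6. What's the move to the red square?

turn left 79°, forward 7.8 m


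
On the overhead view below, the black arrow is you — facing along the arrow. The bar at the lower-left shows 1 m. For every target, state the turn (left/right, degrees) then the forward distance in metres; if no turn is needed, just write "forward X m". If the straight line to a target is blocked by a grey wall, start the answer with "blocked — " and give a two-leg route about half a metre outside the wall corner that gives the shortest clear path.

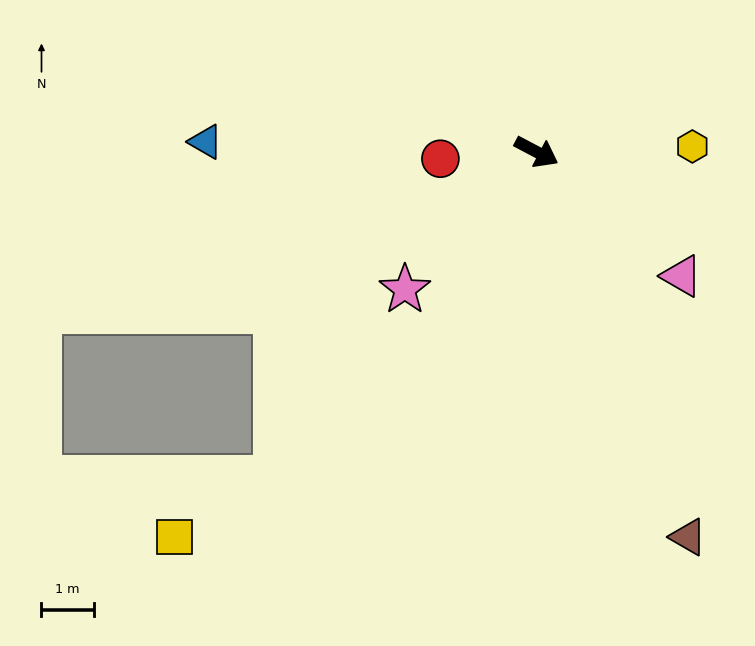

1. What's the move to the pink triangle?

turn right 13°, forward 3.7 m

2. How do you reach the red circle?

turn right 148°, forward 1.8 m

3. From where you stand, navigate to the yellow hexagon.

turn left 30°, forward 3.0 m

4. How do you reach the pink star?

turn right 106°, forward 3.7 m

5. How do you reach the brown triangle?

turn right 41°, forward 7.9 m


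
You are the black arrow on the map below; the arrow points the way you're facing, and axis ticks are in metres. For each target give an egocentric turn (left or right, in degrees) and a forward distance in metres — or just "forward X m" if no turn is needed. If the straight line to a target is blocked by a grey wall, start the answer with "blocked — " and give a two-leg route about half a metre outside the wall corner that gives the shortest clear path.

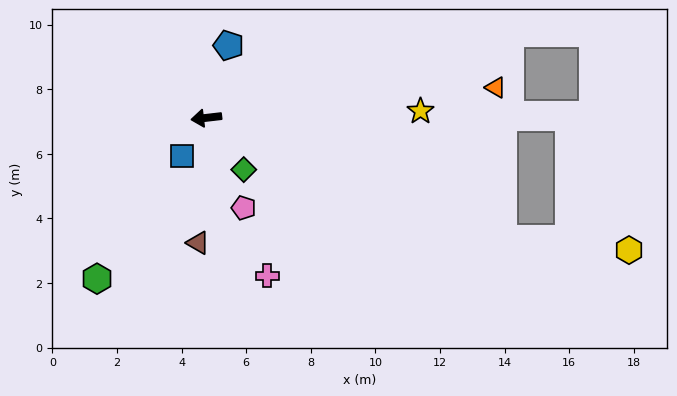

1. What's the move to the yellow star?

turn left 175°, forward 6.6 m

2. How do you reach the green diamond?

turn left 119°, forward 2.0 m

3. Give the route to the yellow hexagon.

blocked — turn left 151°, forward 9.9 m, then turn left 17°, forward 3.9 m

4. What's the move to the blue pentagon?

turn right 114°, forward 2.3 m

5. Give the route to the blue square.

turn left 51°, forward 1.4 m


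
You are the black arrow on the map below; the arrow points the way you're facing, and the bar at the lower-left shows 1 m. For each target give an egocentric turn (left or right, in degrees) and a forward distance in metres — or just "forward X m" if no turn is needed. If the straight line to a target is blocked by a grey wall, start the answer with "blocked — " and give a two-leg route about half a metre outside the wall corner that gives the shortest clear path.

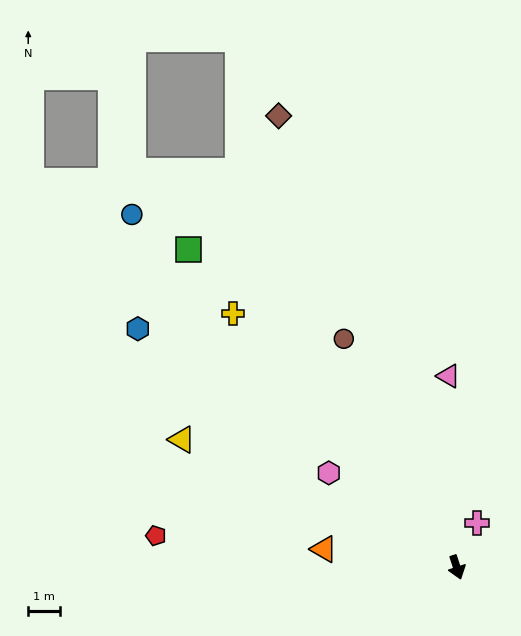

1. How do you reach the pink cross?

turn left 137°, forward 1.5 m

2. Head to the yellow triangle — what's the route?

turn right 133°, forward 9.5 m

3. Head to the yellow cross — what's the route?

turn right 157°, forward 10.6 m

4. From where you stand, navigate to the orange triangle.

turn right 116°, forward 4.2 m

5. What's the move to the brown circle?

turn right 172°, forward 8.0 m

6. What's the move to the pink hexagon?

turn right 145°, forward 5.0 m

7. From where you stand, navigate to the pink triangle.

turn left 164°, forward 6.0 m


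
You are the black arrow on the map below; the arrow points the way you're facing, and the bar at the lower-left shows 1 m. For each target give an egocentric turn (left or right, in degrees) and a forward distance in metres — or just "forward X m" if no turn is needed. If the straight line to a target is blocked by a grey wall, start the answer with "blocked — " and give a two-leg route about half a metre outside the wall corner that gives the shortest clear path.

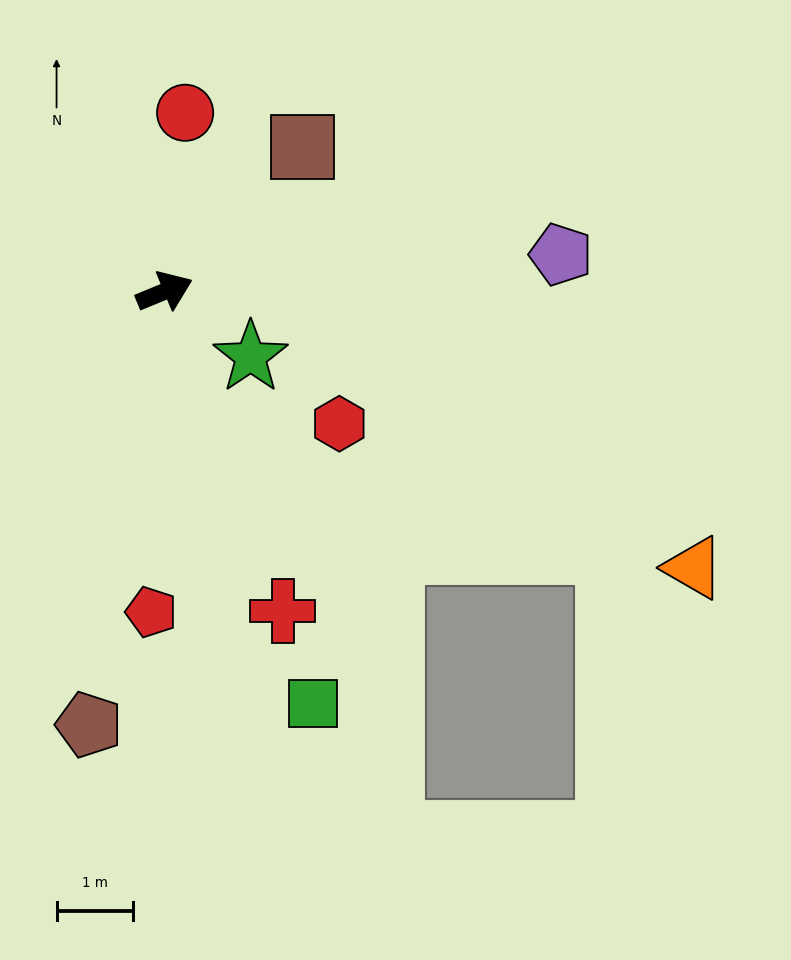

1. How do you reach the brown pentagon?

turn right 122°, forward 5.8 m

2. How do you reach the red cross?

turn right 92°, forward 4.5 m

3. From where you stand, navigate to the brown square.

turn left 24°, forward 2.6 m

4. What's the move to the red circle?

turn left 61°, forward 2.4 m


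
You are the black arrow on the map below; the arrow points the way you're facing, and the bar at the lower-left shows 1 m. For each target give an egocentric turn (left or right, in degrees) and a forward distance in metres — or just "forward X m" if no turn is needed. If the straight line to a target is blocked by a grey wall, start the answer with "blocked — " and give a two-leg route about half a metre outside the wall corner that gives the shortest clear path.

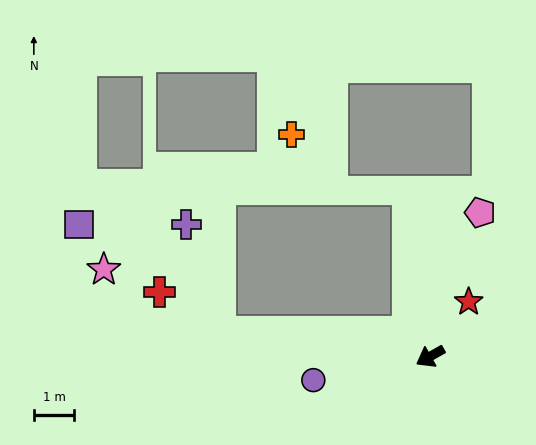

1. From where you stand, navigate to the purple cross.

blocked — turn right 36°, forward 5.3 m, then turn right 67°, forward 2.8 m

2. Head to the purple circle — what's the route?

turn right 18°, forward 2.9 m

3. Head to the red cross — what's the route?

blocked — turn right 36°, forward 5.3 m, then turn right 28°, forward 1.8 m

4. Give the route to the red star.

turn right 155°, forward 1.6 m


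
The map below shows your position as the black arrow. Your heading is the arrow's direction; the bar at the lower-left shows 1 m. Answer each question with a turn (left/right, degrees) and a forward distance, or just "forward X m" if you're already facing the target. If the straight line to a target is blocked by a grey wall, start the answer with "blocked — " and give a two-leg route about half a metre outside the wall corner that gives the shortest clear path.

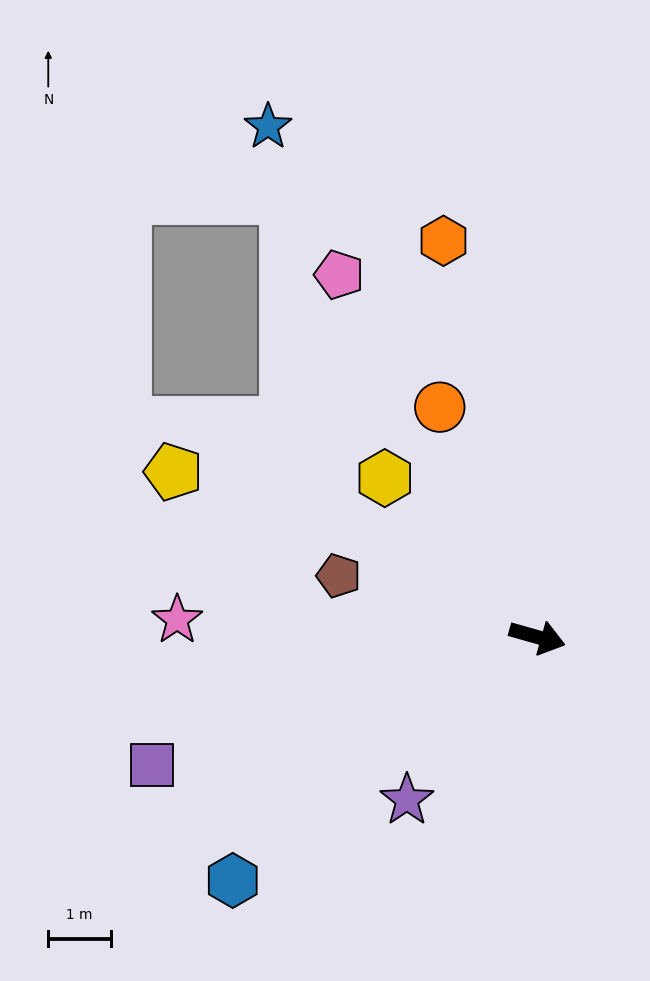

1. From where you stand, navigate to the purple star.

turn right 113°, forward 3.3 m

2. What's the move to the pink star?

turn right 167°, forward 5.8 m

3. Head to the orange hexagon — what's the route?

turn left 119°, forward 6.5 m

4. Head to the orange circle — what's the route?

turn left 129°, forward 4.0 m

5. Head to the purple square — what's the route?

turn right 146°, forward 6.5 m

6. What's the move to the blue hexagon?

turn right 126°, forward 6.3 m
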